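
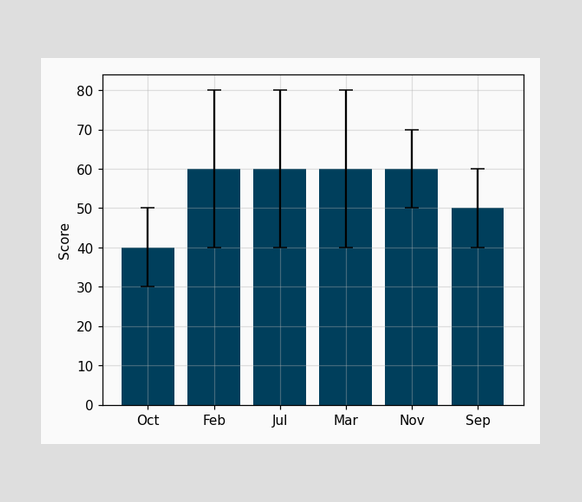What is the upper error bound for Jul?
The Jul bar's upper whisker reaches 80.

80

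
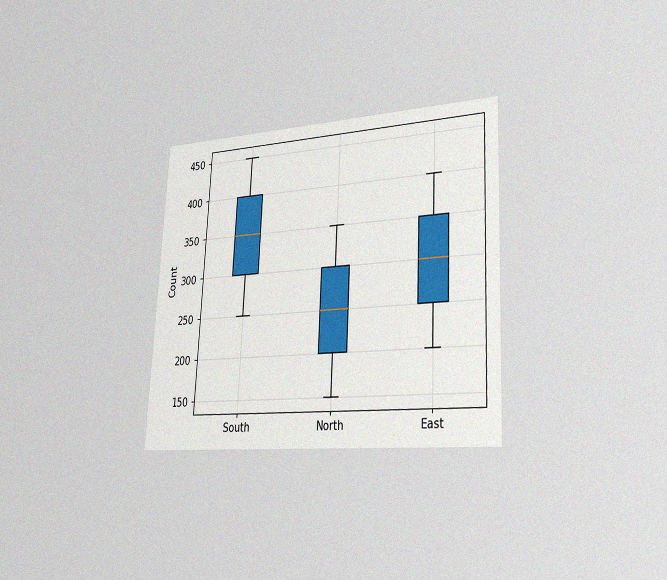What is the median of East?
The chart is tilted about 3° clockwise and viewed slightly from the right, with some photo noise. The median line in the East box sits at 300.

300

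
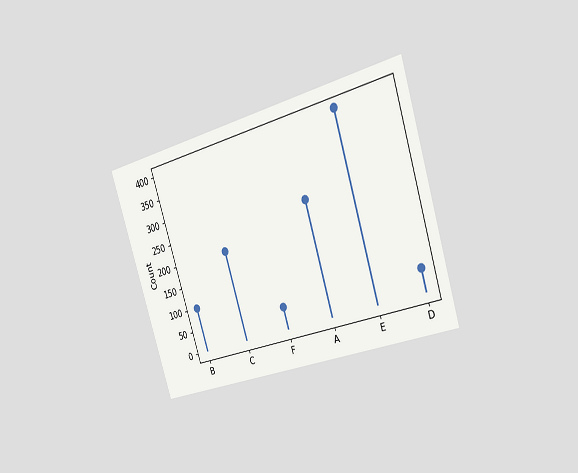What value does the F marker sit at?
50

The chart is tilted about 17° counter-clockwise and viewed slightly from the right. The F marker sits at 50.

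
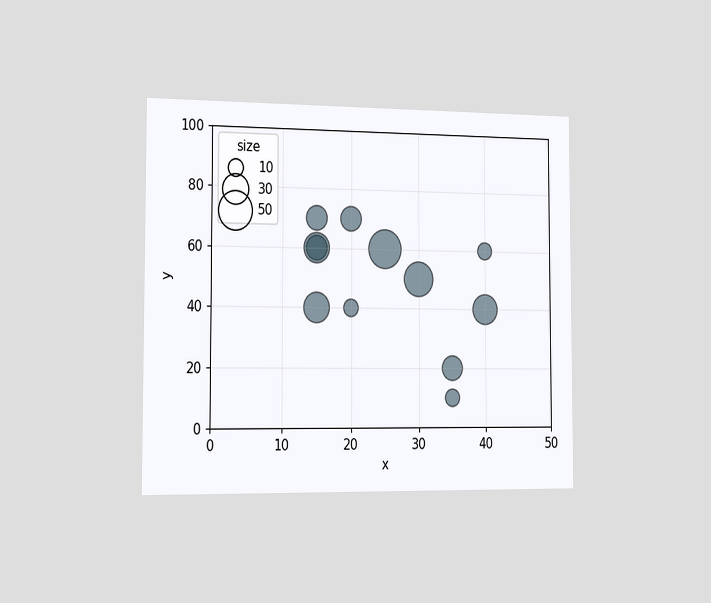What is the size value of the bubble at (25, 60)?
The chart is viewed slightly from the left. Matching the bubble at (25, 60) against the size legend gives 50.

50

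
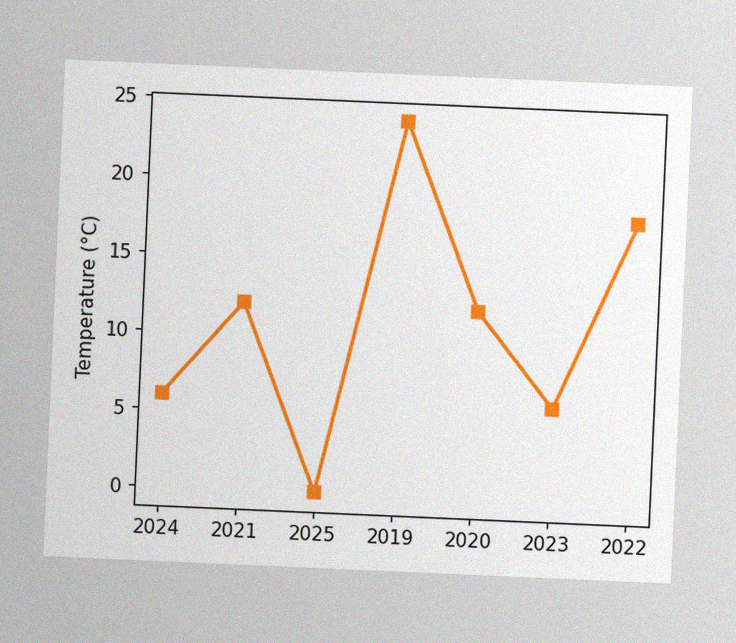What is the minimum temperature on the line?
The chart is tilted about 3° clockwise, with some photo noise. The lowest point is at 2025, and reading across to the y-axis gives 0°C.

0°C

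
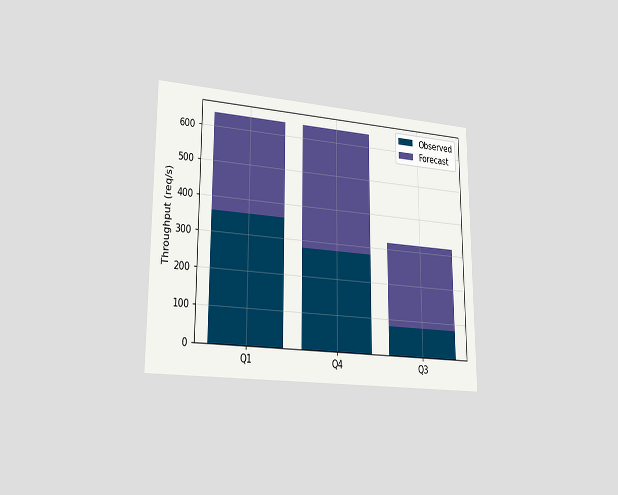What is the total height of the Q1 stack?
The chart is viewed slightly from the left. The Q1 stack's top reaches 640req/s on the y-axis.

640req/s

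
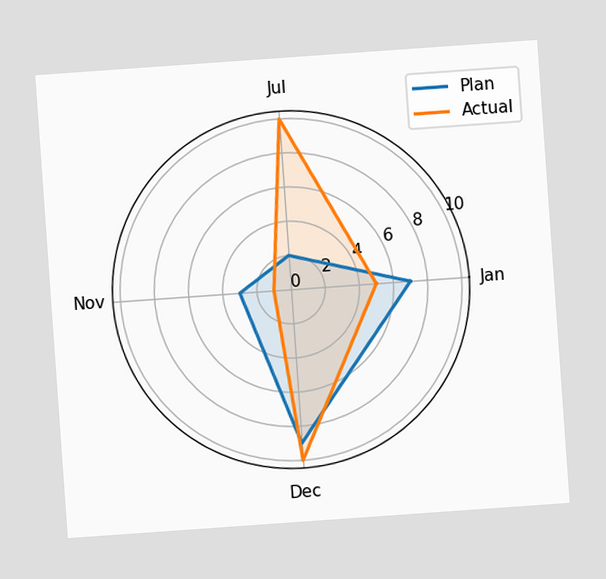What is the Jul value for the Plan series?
2

The chart is tilted about 4° counter-clockwise. On the Jul axis, Plan reaches 2.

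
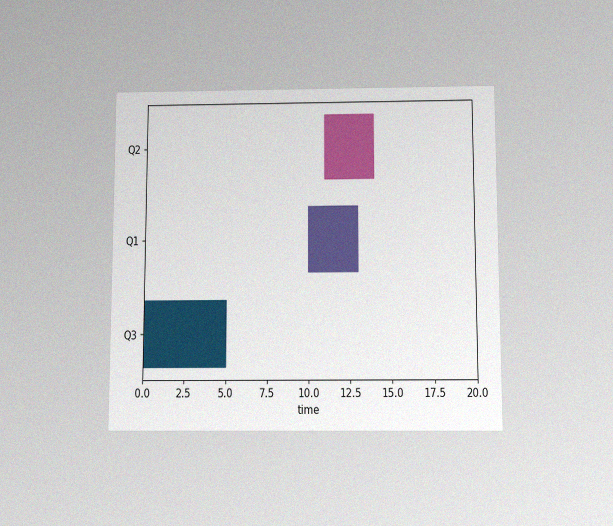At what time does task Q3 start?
0

The chart is viewed slightly from below, with some photo noise. The Q3 bar begins at t=0.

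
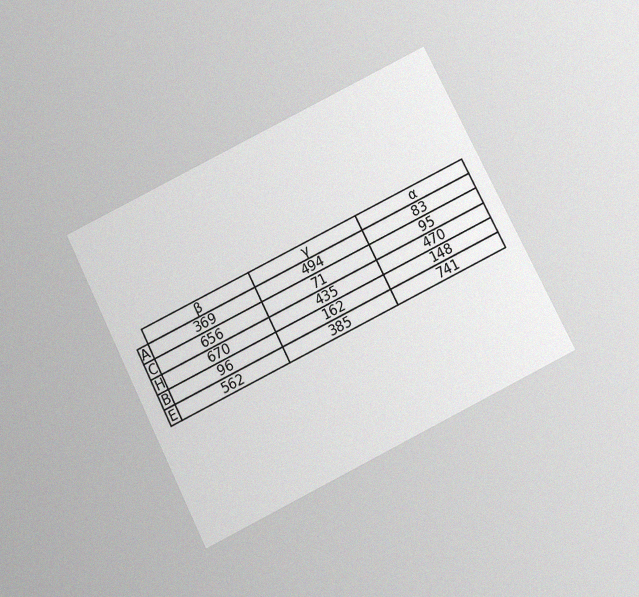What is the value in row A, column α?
The chart is tilted about 26° counter-clockwise and viewed slightly from below, with some photo noise. The (A, α) cell reads 83.

83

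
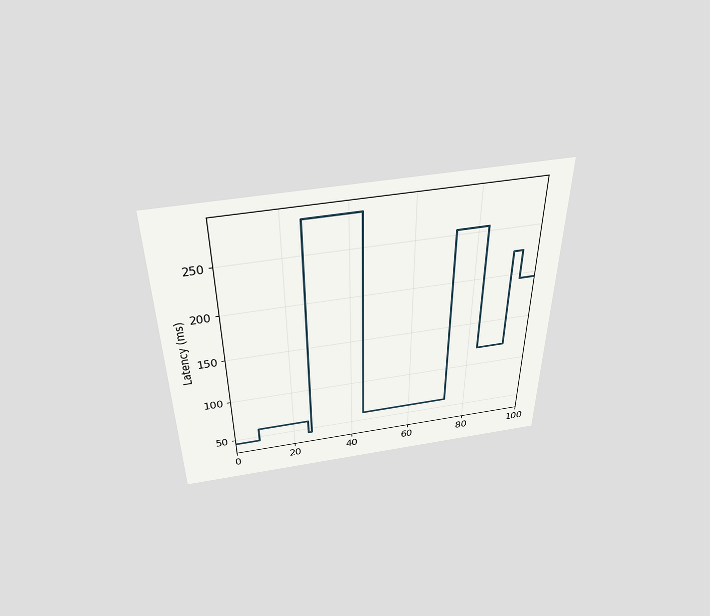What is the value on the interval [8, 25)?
The chart is viewed slightly from above. On [8, 25) the step sits at 60ms.

60ms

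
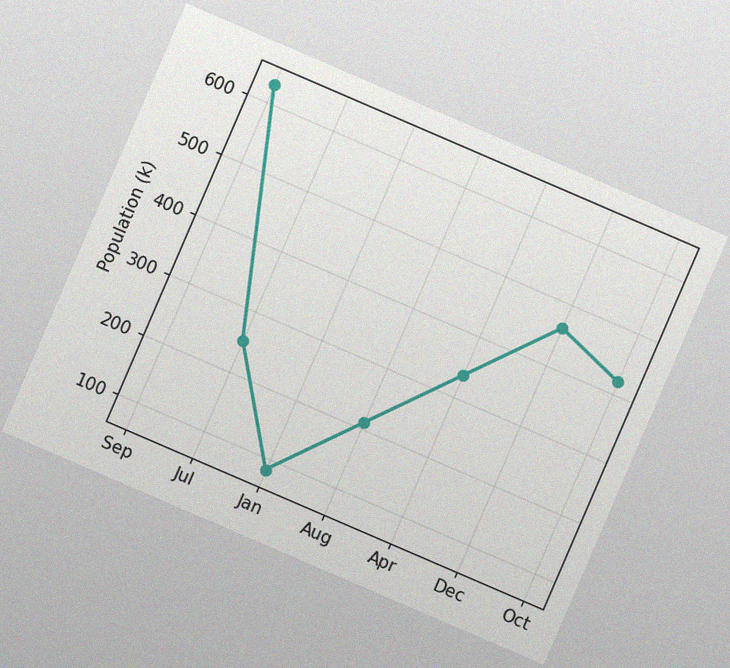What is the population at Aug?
210k

The chart is tilted about 23° clockwise, with some photo noise. At Aug, the line is at 210k.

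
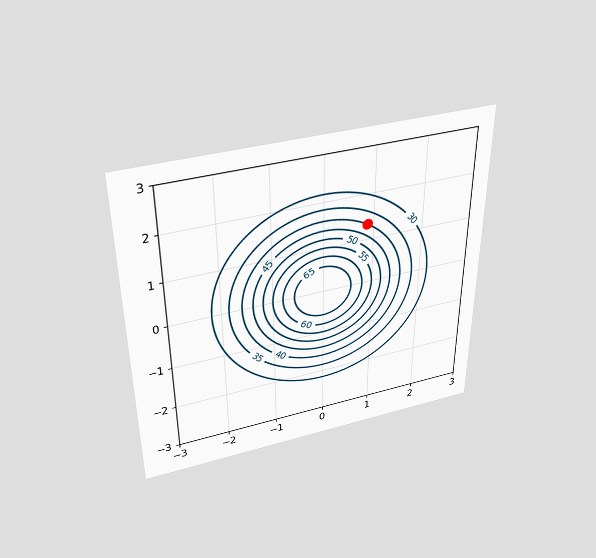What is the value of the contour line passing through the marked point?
The chart is viewed slightly from above. The marked point sits on the contour labelled 40.

40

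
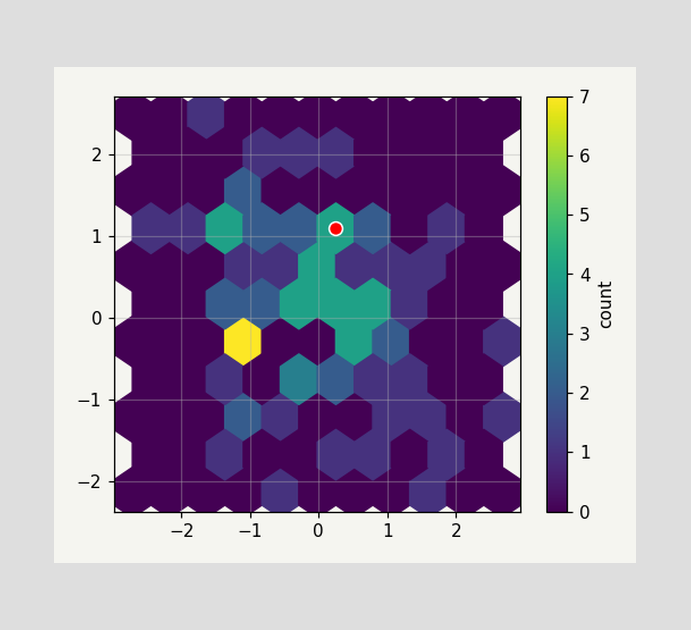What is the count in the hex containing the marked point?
4

The marked hex reads 4 on the colorbar.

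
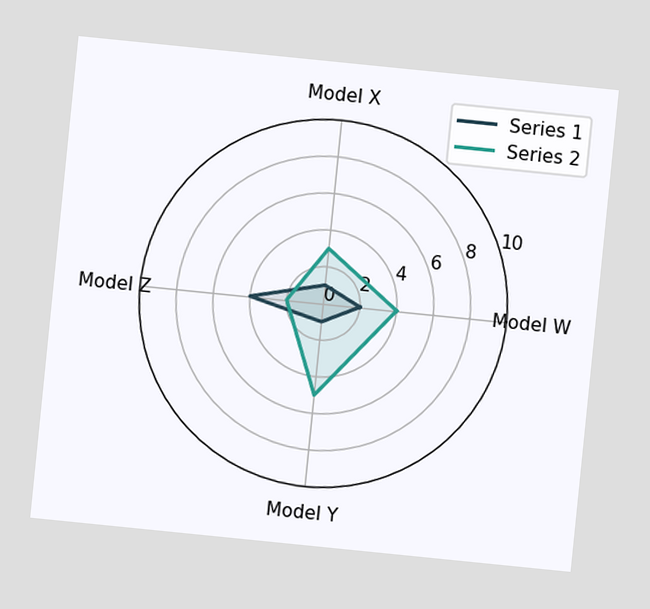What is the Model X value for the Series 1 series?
1

The chart is tilted about 6° clockwise. On the Model X axis, Series 1 reaches 1.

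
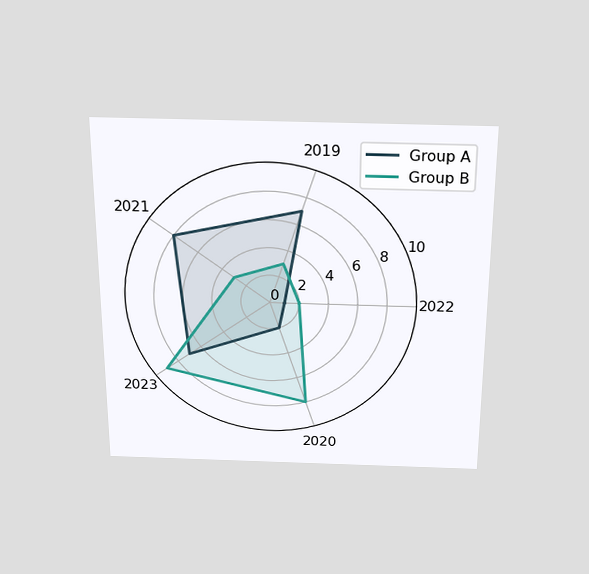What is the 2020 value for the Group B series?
The chart is viewed slightly from above. On the 2020 axis, Group B reaches 8.

8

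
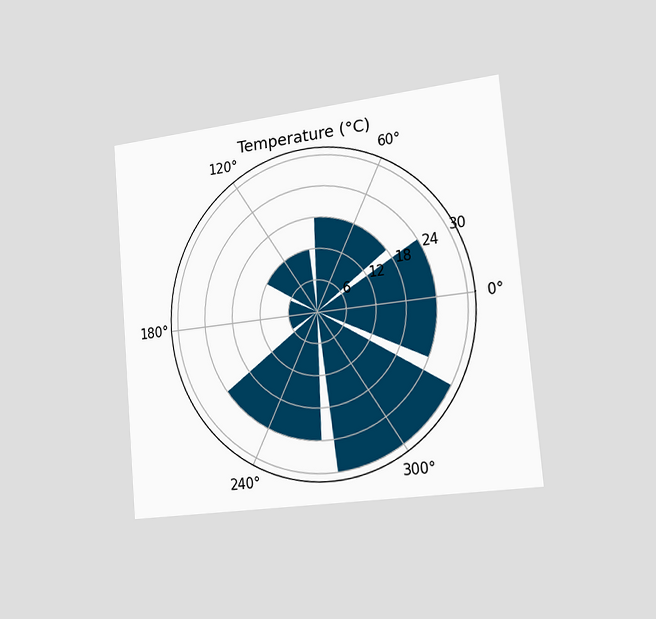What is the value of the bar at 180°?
The chart is tilted about 5° counter-clockwise and viewed slightly from the right. The bar at 180° reaches 6°C on the radial axis.

6°C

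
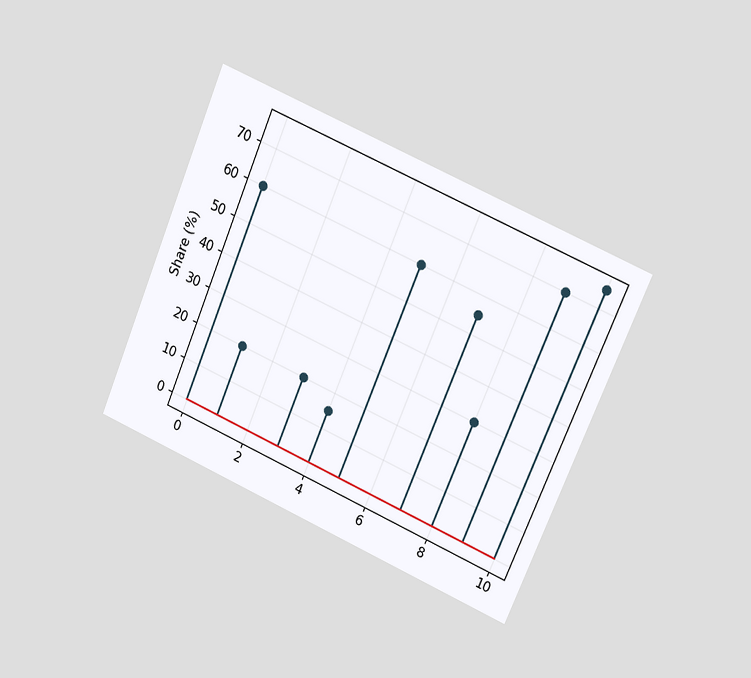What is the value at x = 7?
55%

The chart is tilted about 23° clockwise and viewed at a slight angle. The stem at x=7 reaches 55%.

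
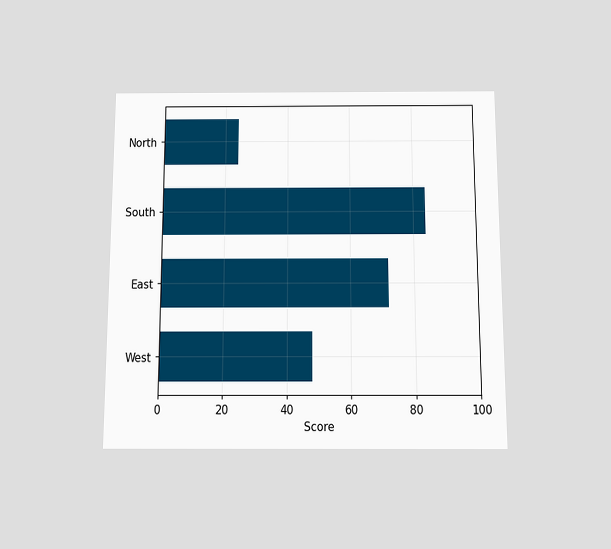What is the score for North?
24

The chart is viewed slightly from below. Reading along the chart's x-axis, the North bar reaches 24.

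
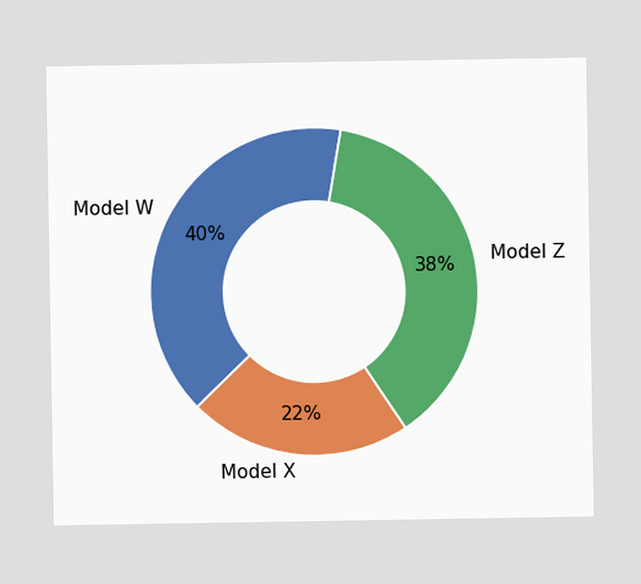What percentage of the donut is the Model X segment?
The Model X segment takes up 22% of the ring.

22%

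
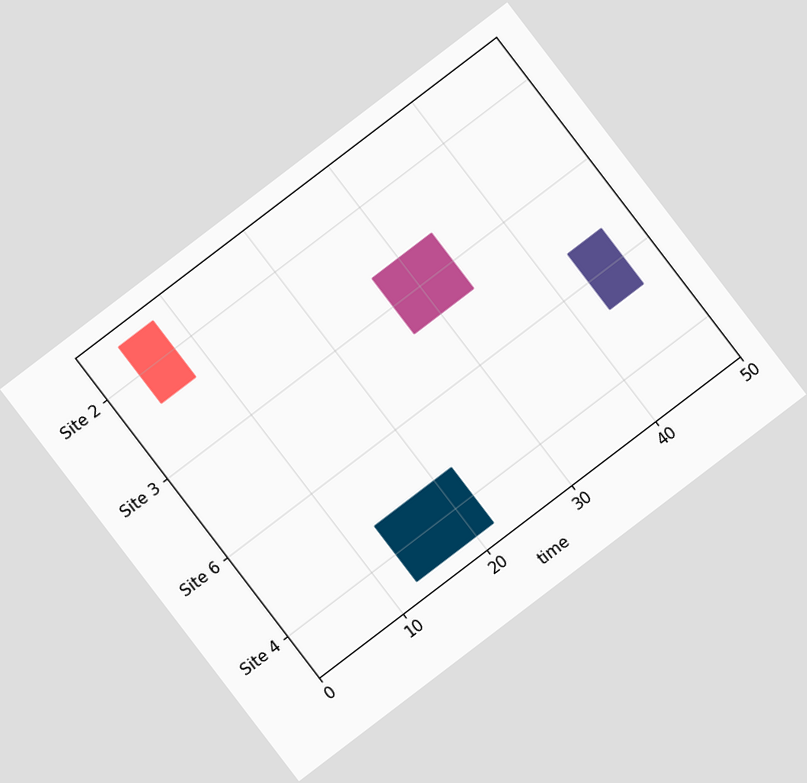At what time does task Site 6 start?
43

The chart is tilted about 37° counter-clockwise. The Site 6 bar begins at t=43.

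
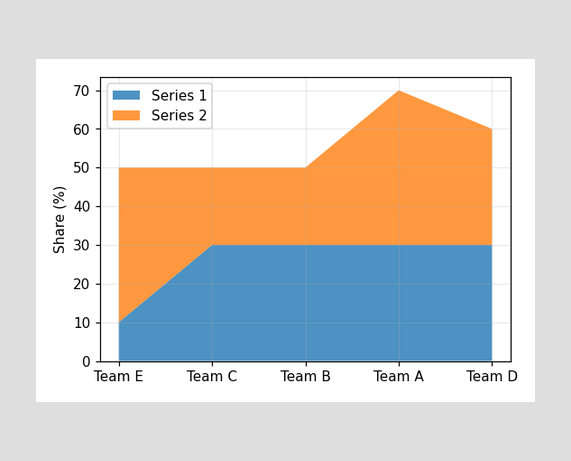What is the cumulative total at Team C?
50%

The stacked total at Team C reaches 50%.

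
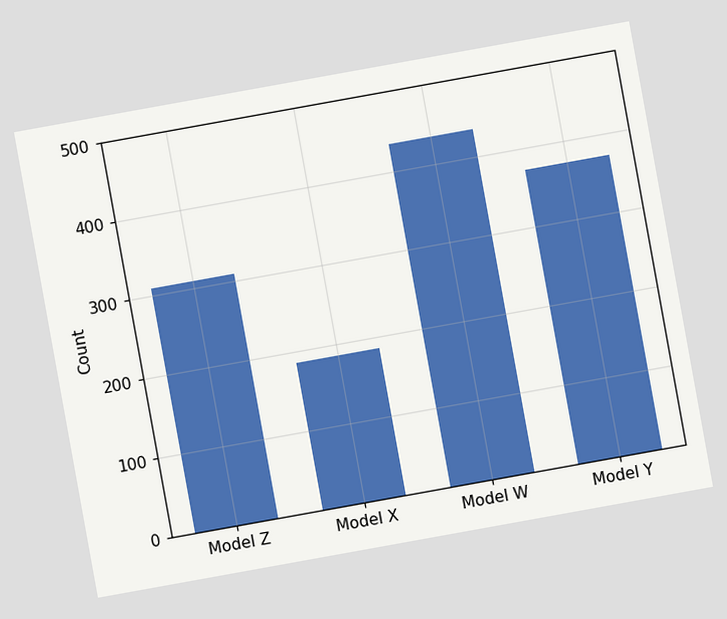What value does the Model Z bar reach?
The chart is tilted about 10° counter-clockwise. Reading along the chart's y-axis, the Model Z bar reaches 310.

310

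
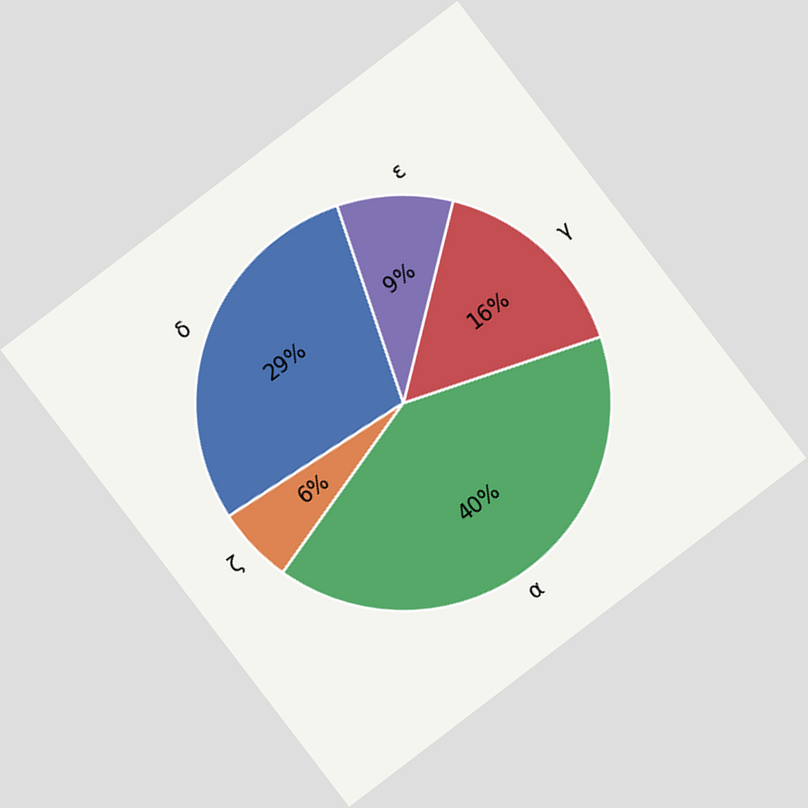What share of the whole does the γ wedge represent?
The chart is tilted about 37° counter-clockwise. The γ slice takes up 16% of the pie.

16%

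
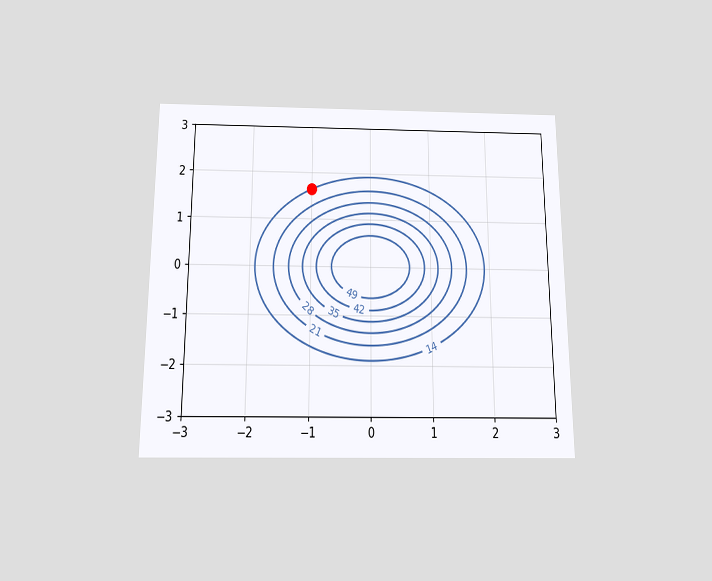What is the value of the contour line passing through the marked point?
The chart is viewed slightly from below. The marked point sits on the contour labelled 14.

14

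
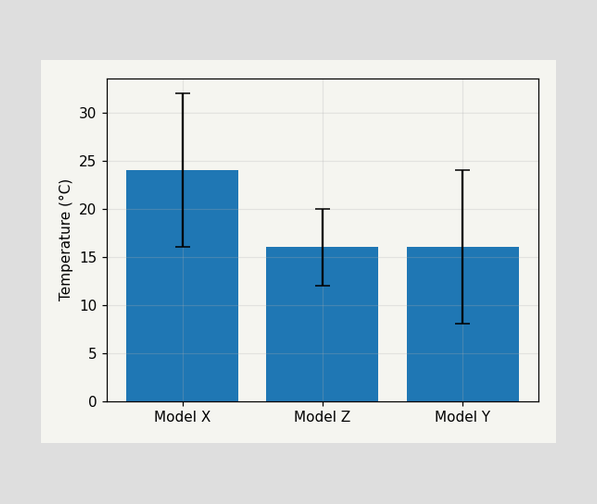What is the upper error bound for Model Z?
The Model Z bar's upper whisker reaches 20°C.

20°C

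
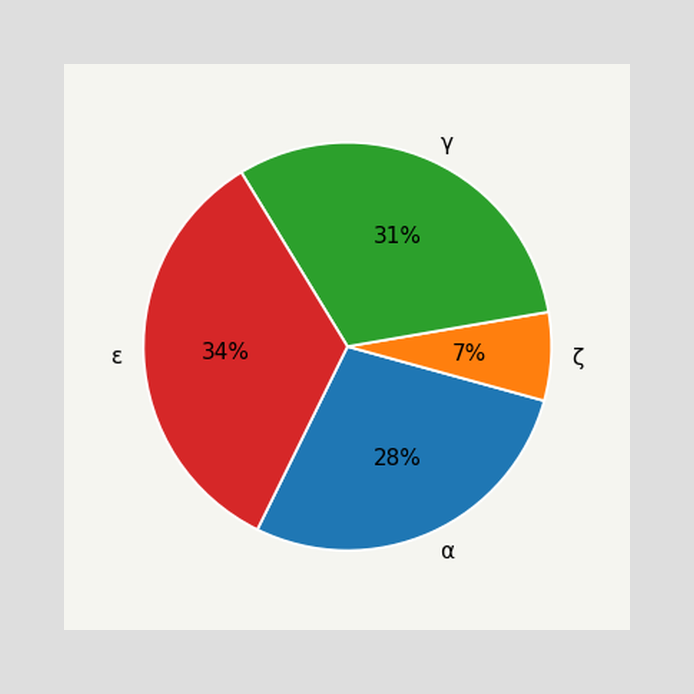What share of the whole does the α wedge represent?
28%

The α slice takes up 28% of the pie.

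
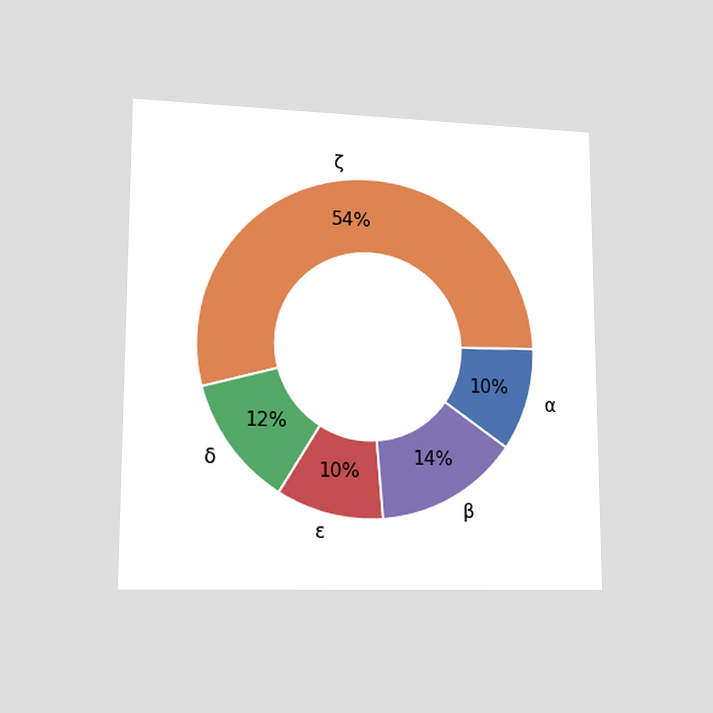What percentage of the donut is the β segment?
14%

The chart is viewed at a slight angle. The β segment takes up 14% of the ring.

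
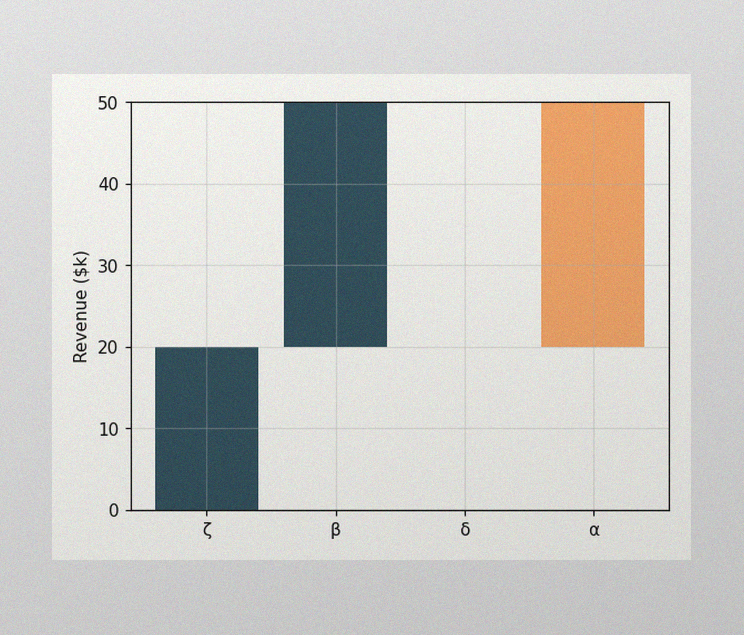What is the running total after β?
$50k

The image has some photo noise and uneven lighting. After β the running total reaches $50k.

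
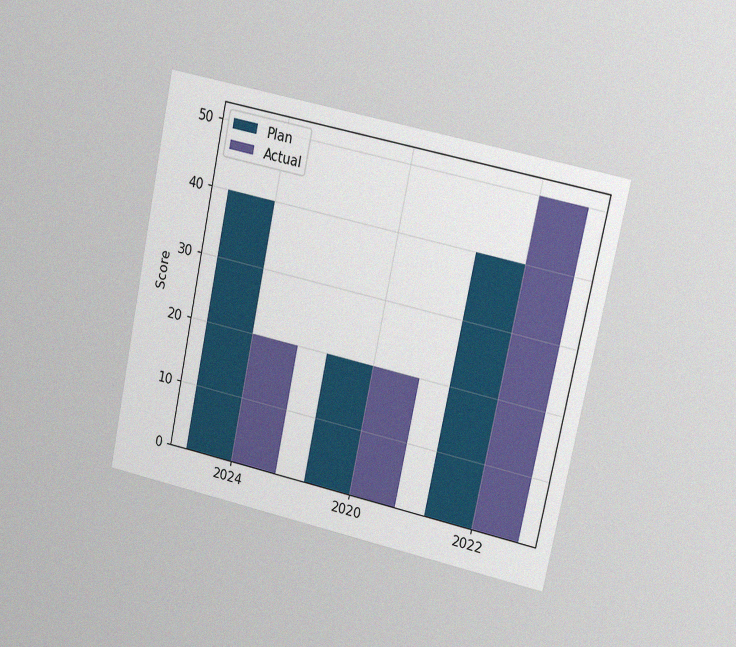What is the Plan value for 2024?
40

The chart is tilted about 12° clockwise and viewed at a slight angle, with some photo noise. The Plan bar at 2024 reaches 40 on the y-axis.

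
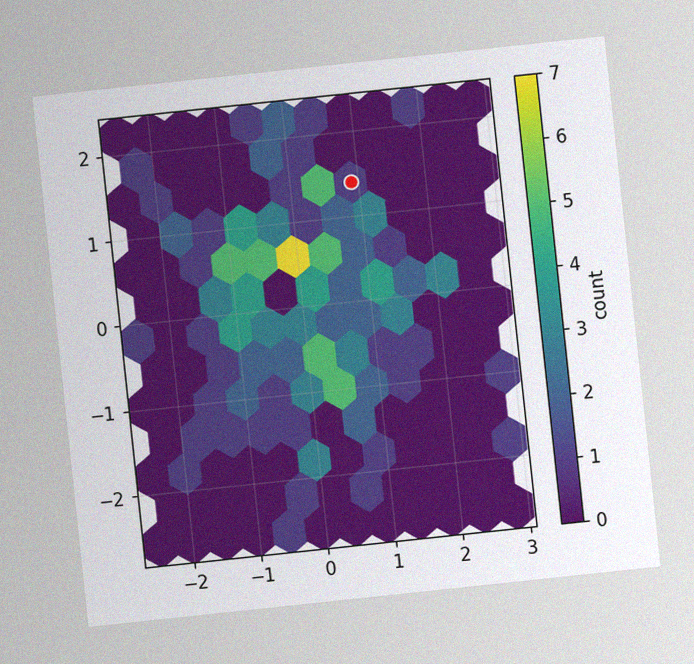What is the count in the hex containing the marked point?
The chart is tilted about 6° counter-clockwise, with some photo noise. The marked hex reads 1 on the colorbar.

1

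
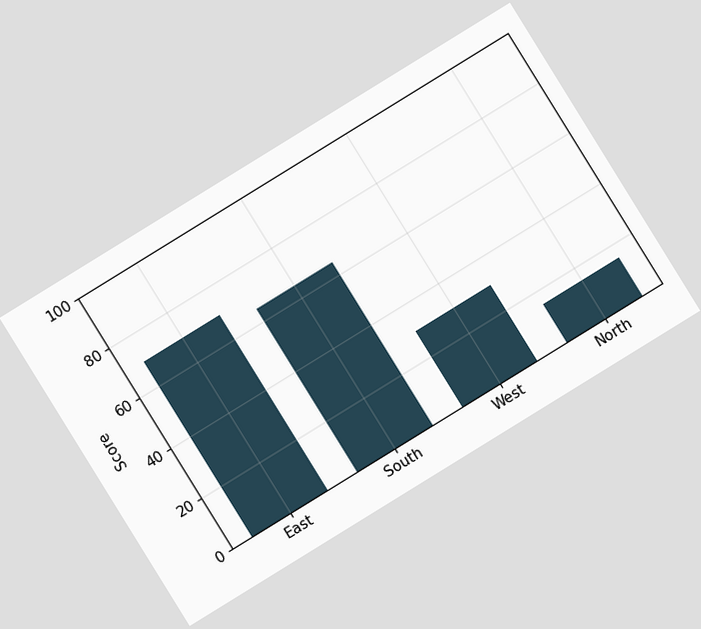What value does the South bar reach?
The chart is tilted about 32° counter-clockwise. Reading along the chart's y-axis, the South bar reaches 65.

65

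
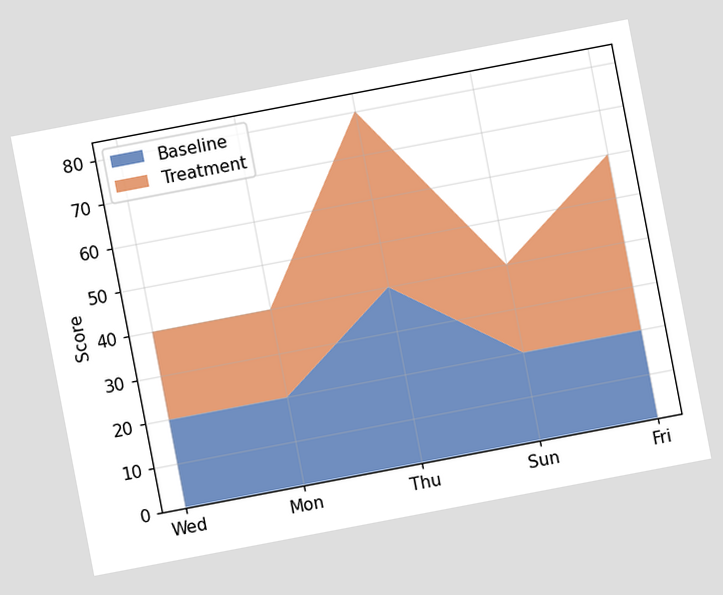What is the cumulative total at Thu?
The chart is tilted about 11° counter-clockwise. The stacked total at Thu reaches 80.

80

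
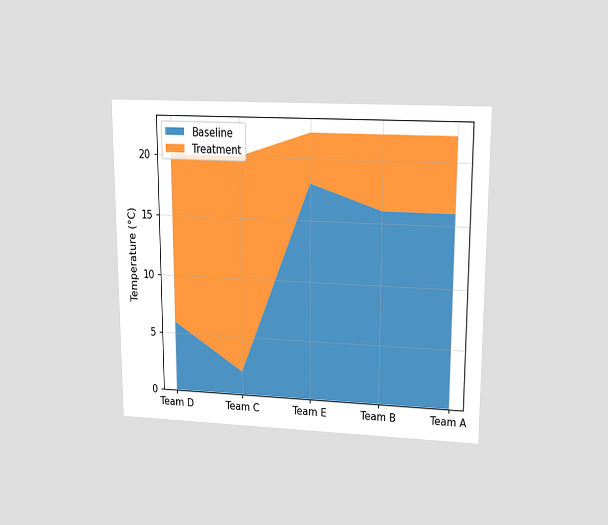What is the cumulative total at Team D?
The chart is viewed at a slight angle. The stacked total at Team D reaches 20°C.

20°C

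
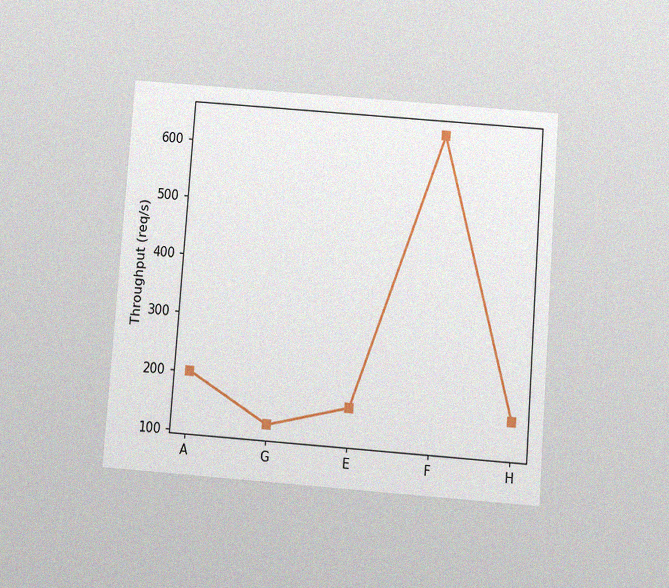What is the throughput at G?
The chart is tilted about 4° clockwise and viewed slightly from below, with some photo noise. At G, the line is at 120req/s.

120req/s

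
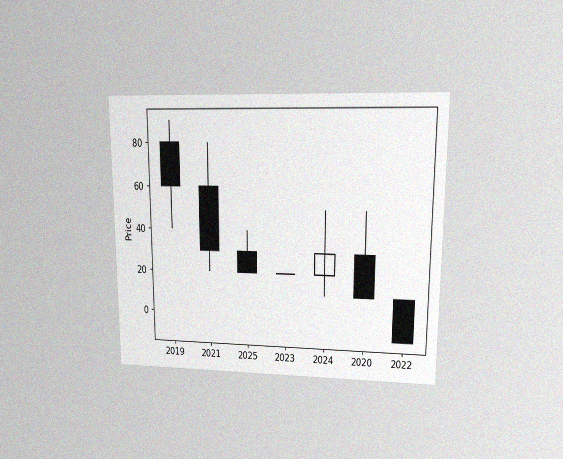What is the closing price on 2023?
20

The chart is viewed at a slight angle, with some photo noise. The 2023 candle closes at 20.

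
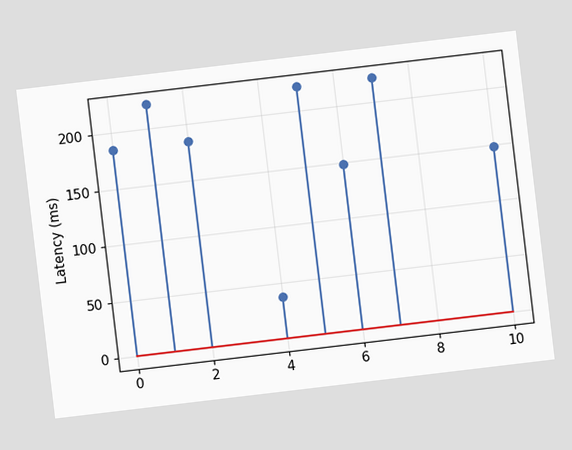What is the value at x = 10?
The chart is tilted about 7° counter-clockwise. The stem at x=10 reaches 148ms.

148ms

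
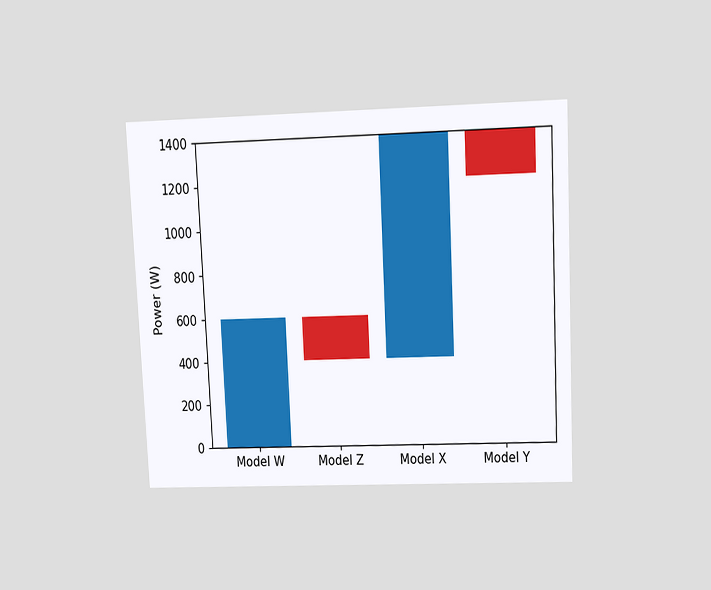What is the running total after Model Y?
The chart is tilted about 3° counter-clockwise and viewed slightly from above. After Model Y the running total reaches 1200W.

1200W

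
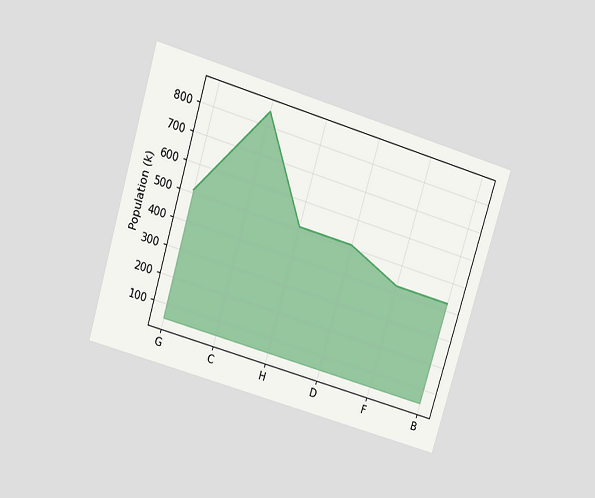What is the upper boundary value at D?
The chart is tilted about 17° clockwise and viewed slightly from above. At D the upper boundary is at 510k.

510k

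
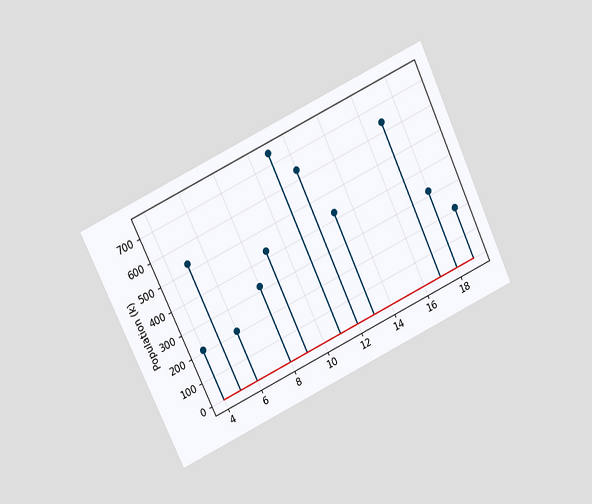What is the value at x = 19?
The chart is tilted about 25° counter-clockwise and viewed slightly from above. The stem at x=19 reaches 212k.

212k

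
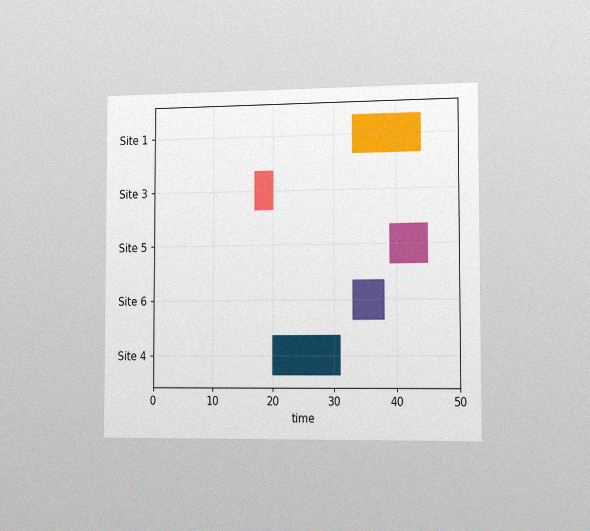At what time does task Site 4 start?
The chart is viewed slightly from the right, with some photo noise. The Site 4 bar begins at t=20.

20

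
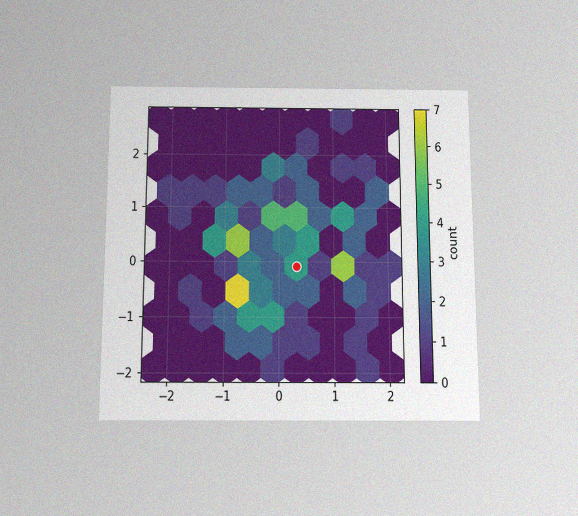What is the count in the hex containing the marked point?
The chart is viewed slightly from below, with some photo noise. The marked hex reads 4 on the colorbar.

4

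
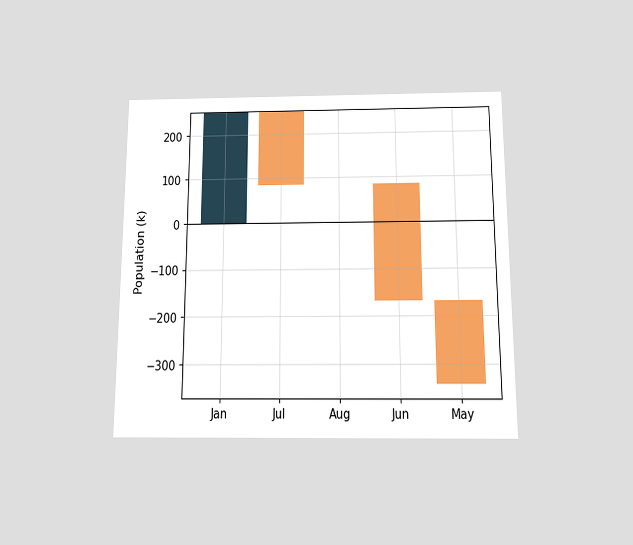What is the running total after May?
-340k

The chart is viewed slightly from below. After May the running total reaches -340k.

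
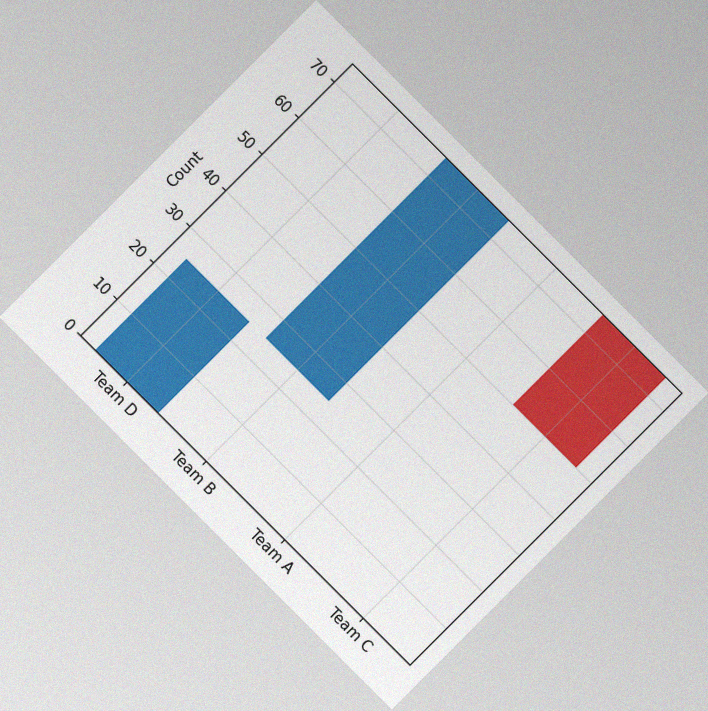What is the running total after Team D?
25

The chart is tilted about 45° clockwise, with some photo noise. After Team D the running total reaches 25.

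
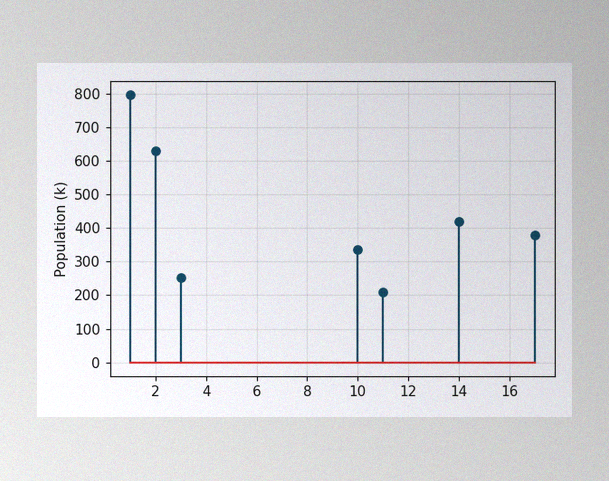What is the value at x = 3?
The image has some photo noise and uneven lighting. The stem at x=3 reaches 252k.

252k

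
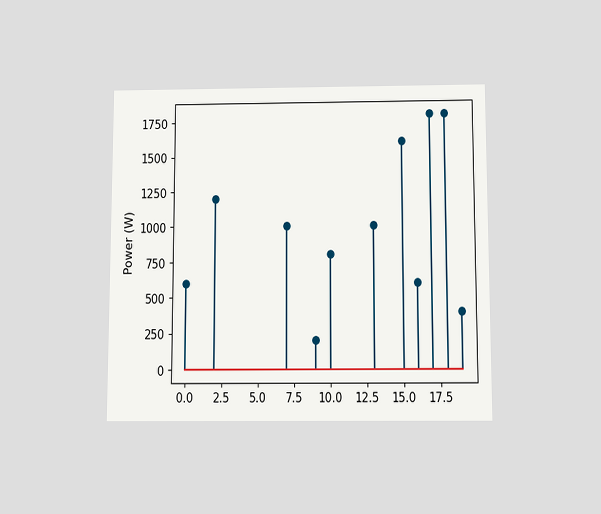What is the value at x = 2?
1200W

The chart is viewed slightly from below. The stem at x=2 reaches 1200W.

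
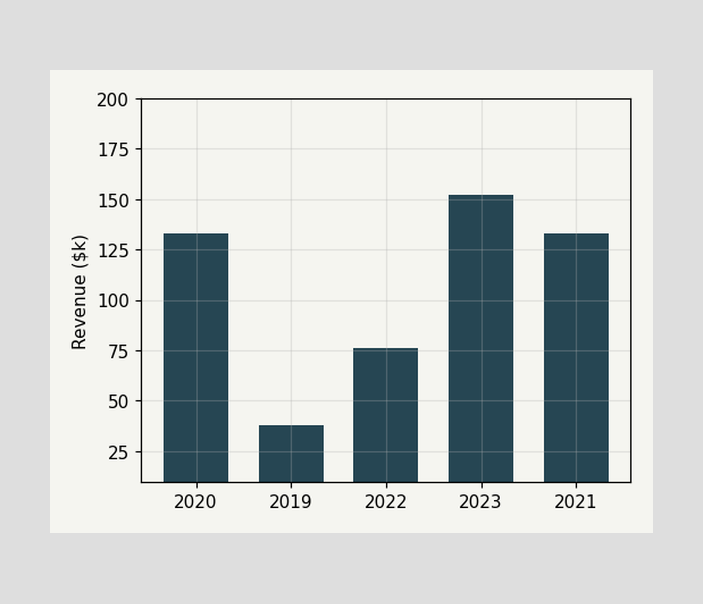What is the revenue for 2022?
Reading along the chart's y-axis, the 2022 bar reaches $76k.

$76k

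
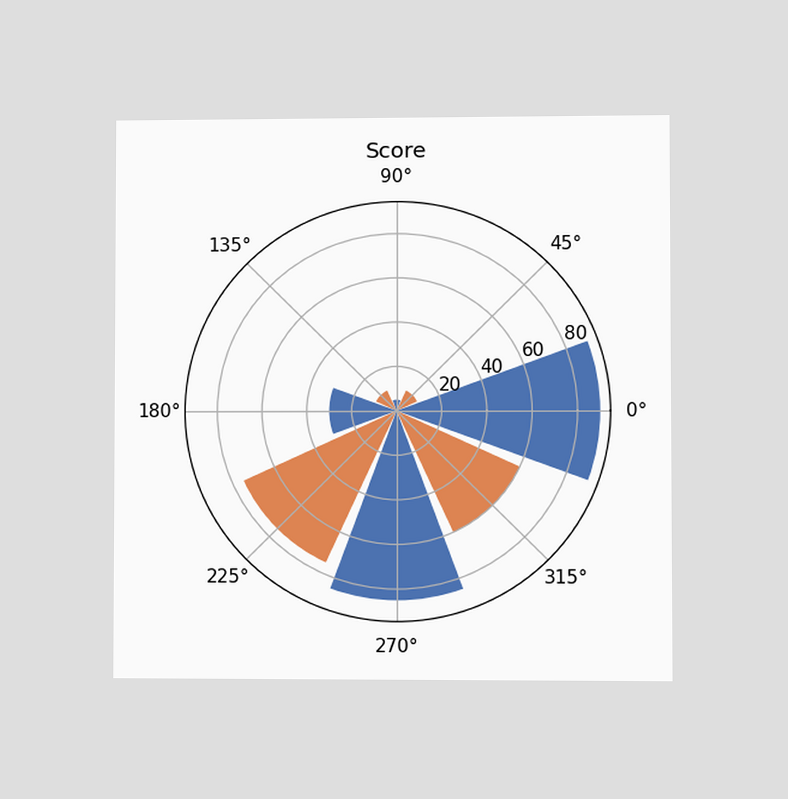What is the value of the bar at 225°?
The chart is viewed at a slight angle. The bar at 225° reaches 75 on the radial axis.

75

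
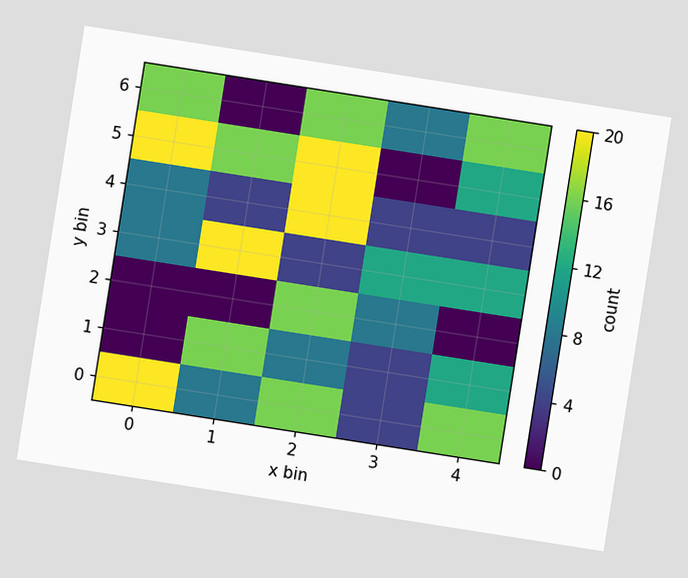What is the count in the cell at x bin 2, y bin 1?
The chart is tilted about 9° clockwise. Matching the cell (2, 1) against the colorbar gives 8.

8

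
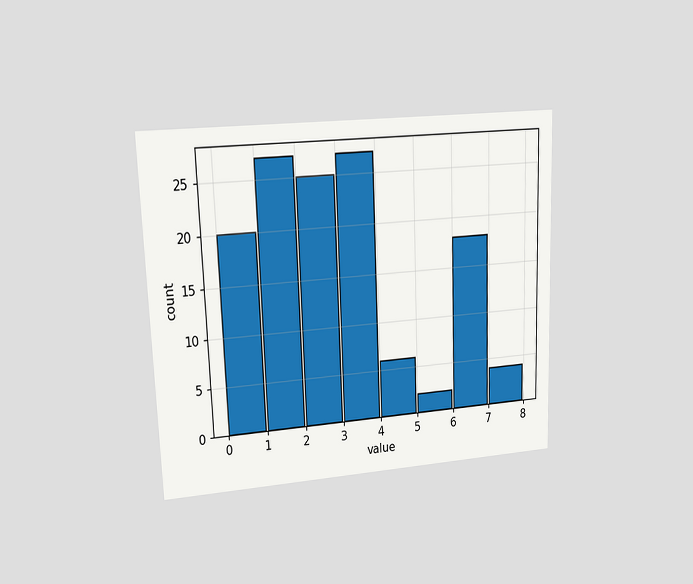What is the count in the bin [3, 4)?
27

The chart is tilted about 2° counter-clockwise and viewed at a slight angle. The [3, 4) bin has height 27.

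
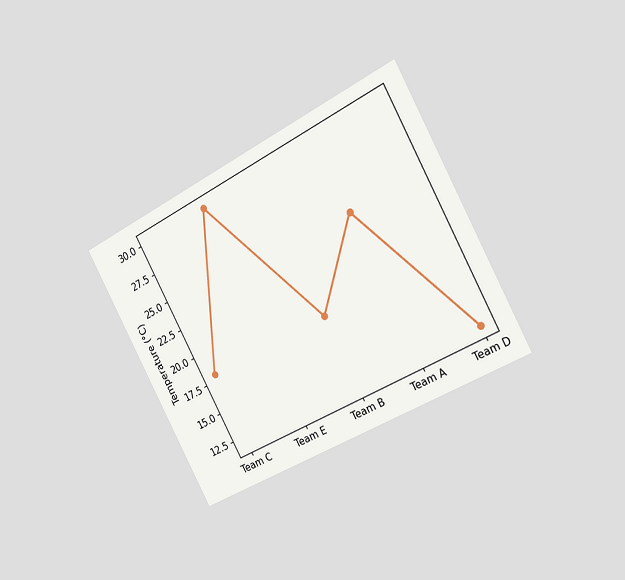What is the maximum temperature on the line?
The chart is tilted about 28° counter-clockwise and viewed slightly from the right. The highest point is at Team E, and reading across to the y-axis gives 30°C.

30°C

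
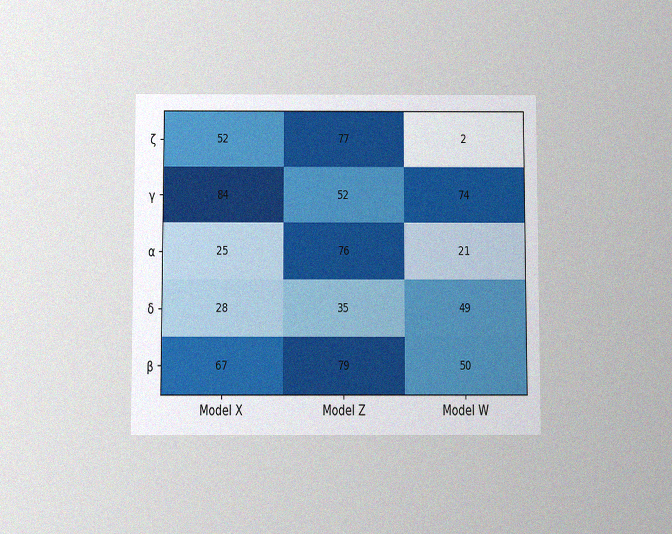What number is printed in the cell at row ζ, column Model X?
The chart is viewed slightly from below, with some photo noise. The (ζ, Model X) cell reads 52.

52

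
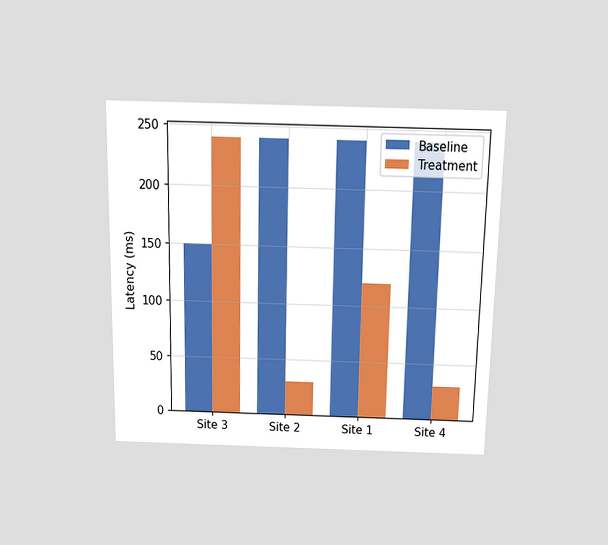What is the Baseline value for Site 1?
240ms

The chart is viewed slightly from above. The Baseline bar at Site 1 reaches 240ms on the y-axis.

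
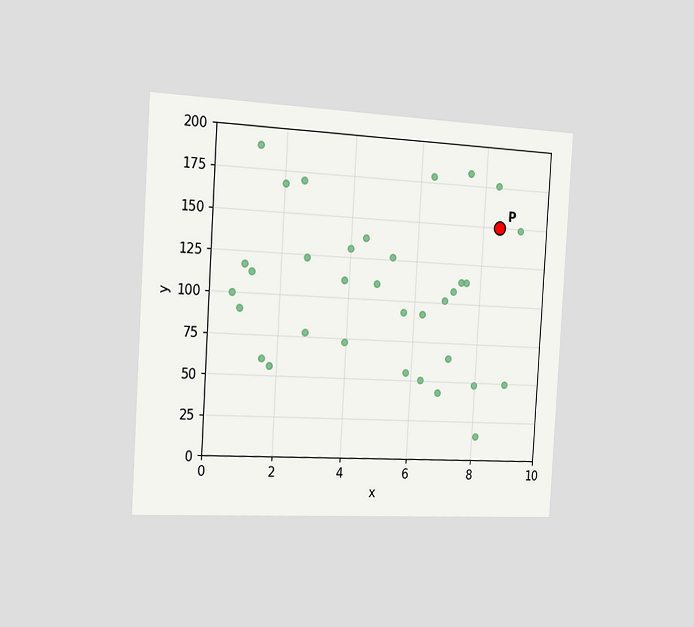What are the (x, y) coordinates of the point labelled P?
The chart is tilted about 3° clockwise and viewed slightly from the left. Following the gridlines from P to each axis, P sits at (8.5, 150).

(8.5, 150)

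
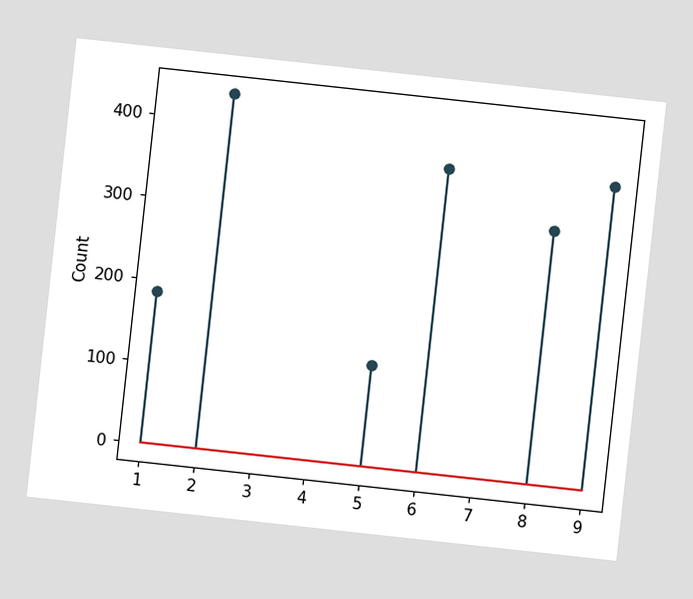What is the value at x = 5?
124

The chart is tilted about 6° clockwise. The stem at x=5 reaches 124.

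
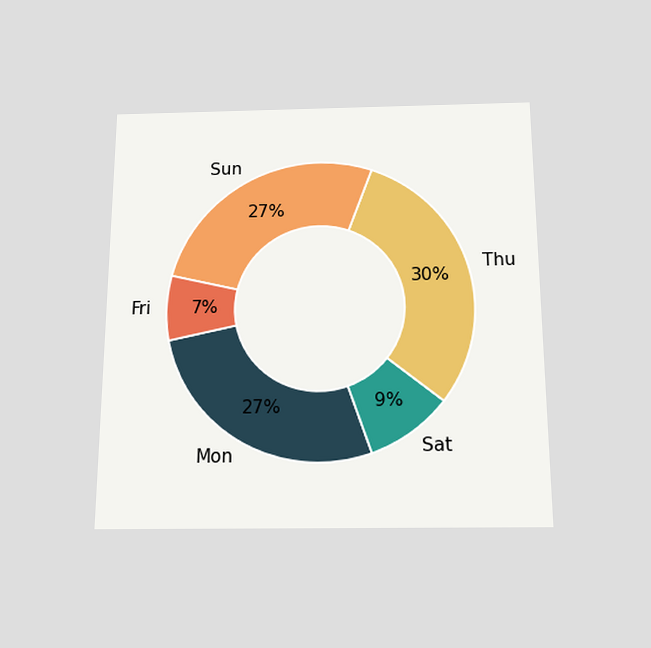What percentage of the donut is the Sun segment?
The chart is viewed slightly from below. The Sun segment takes up 27% of the ring.

27%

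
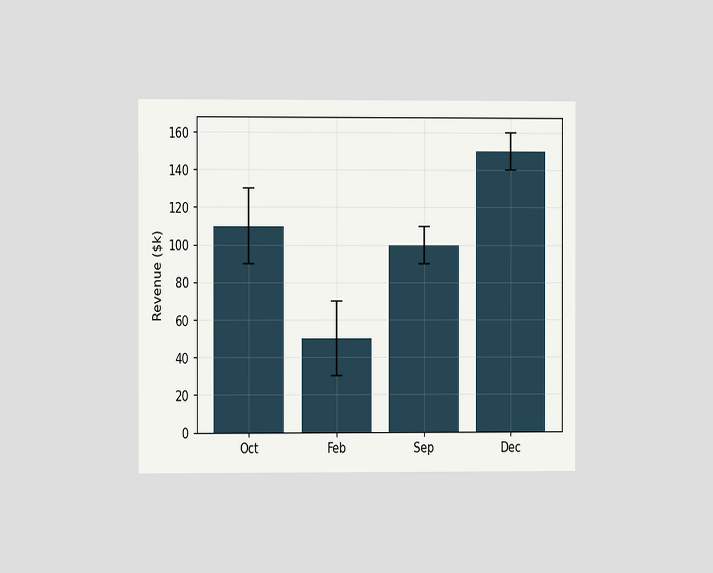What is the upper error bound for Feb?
The chart is viewed at a slight angle. The Feb bar's upper whisker reaches $70k.

$70k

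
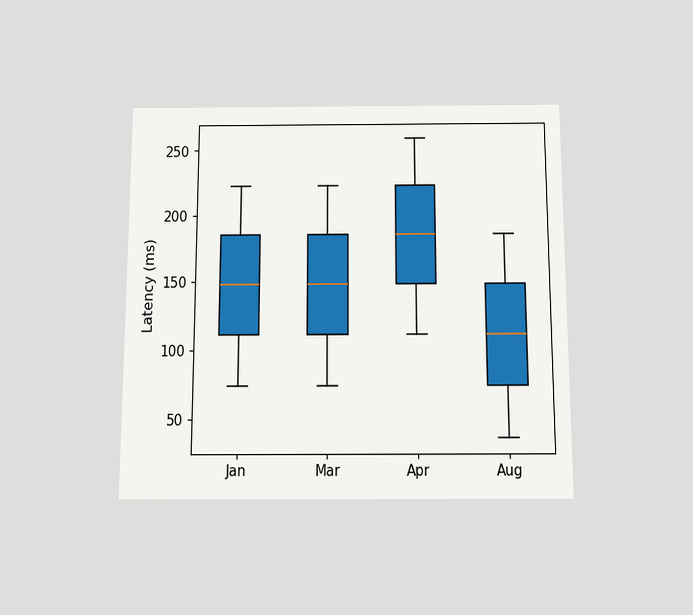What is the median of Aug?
The chart is viewed slightly from below. The median line in the Aug box sits at 111ms.

111ms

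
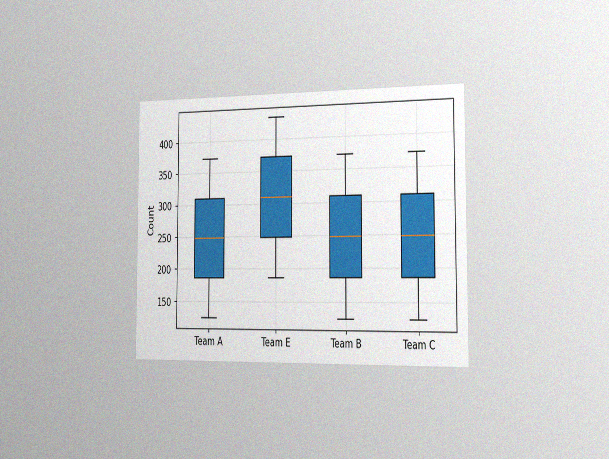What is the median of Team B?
248

The chart is viewed slightly from the right, with some photo noise. The median line in the Team B box sits at 248.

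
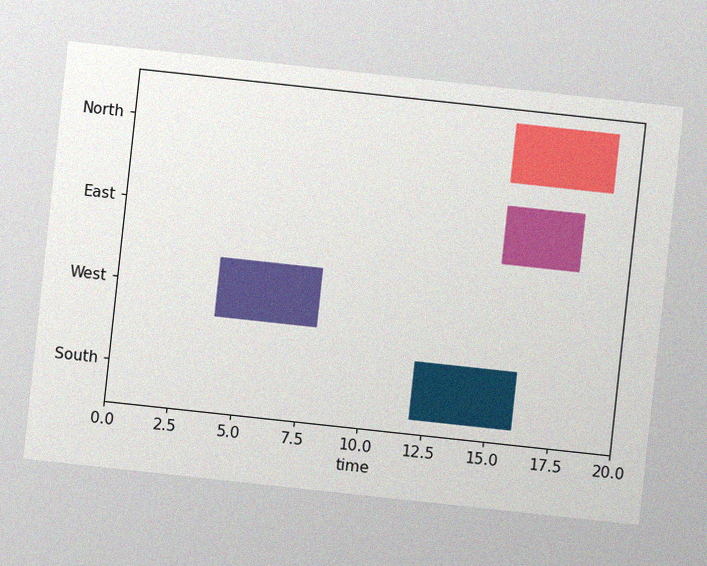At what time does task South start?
12

The chart is tilted about 6° clockwise, with some photo noise. The South bar begins at t=12.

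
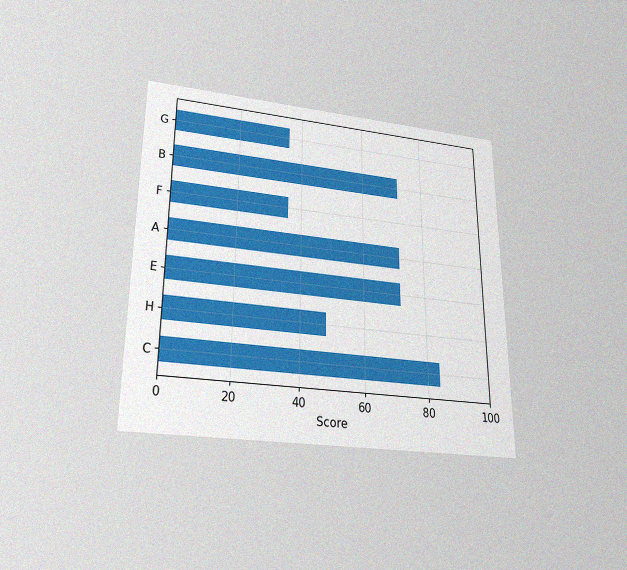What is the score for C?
84

The chart is viewed slightly from below, with some photo noise. Reading along the chart's x-axis, the C bar reaches 84.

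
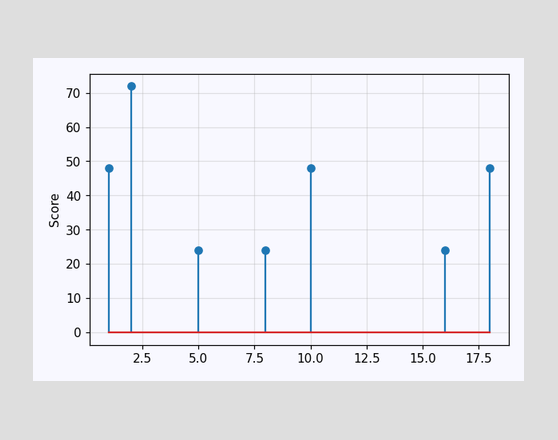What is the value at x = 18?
The stem at x=18 reaches 48.

48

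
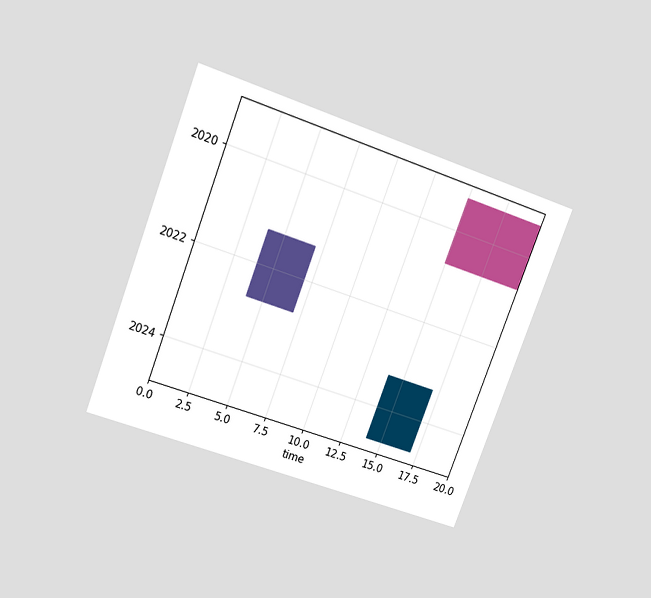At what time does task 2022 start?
4

The chart is tilted about 21° clockwise and viewed slightly from above. The 2022 bar begins at t=4.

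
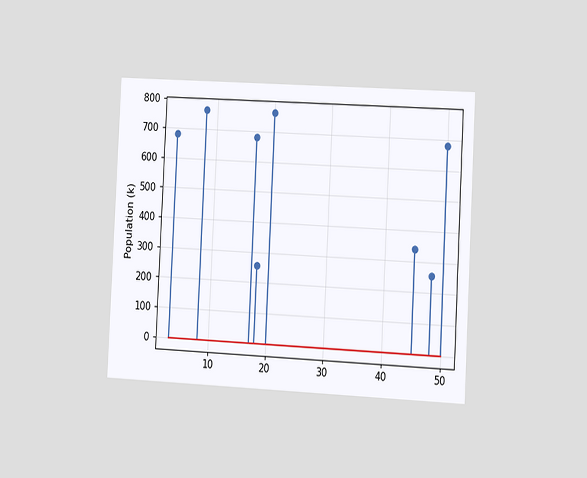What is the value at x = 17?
The chart is tilted about 3° clockwise and viewed slightly from the right. The stem at x=17 reaches 680k.

680k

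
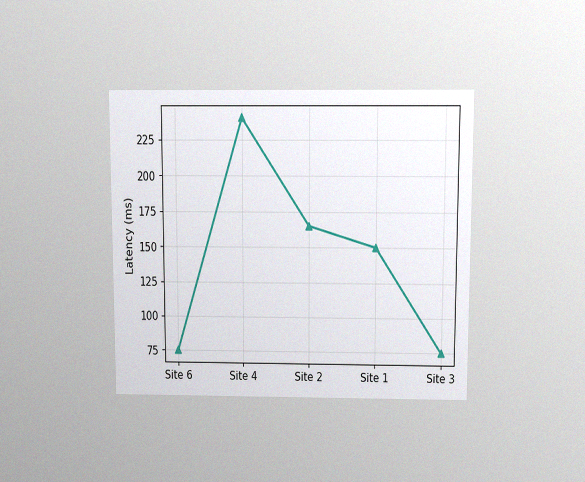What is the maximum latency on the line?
240ms

The chart is viewed slightly from above, with some photo noise. The highest point is at Site 4, and reading across to the y-axis gives 240ms.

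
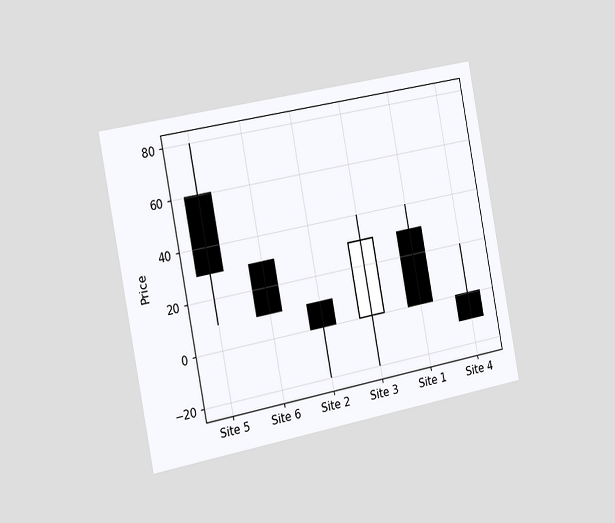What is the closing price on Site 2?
The chart is tilted about 11° counter-clockwise and viewed slightly from the left. The Site 2 candle closes at 0.

0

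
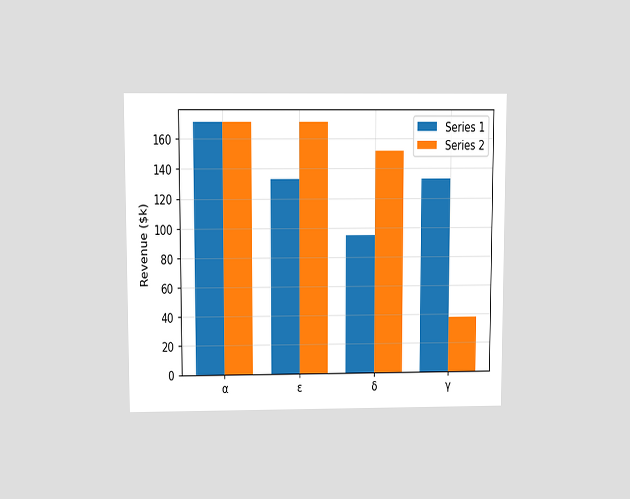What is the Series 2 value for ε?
$171k

The chart is viewed slightly from above. The Series 2 bar at ε reaches $171k on the y-axis.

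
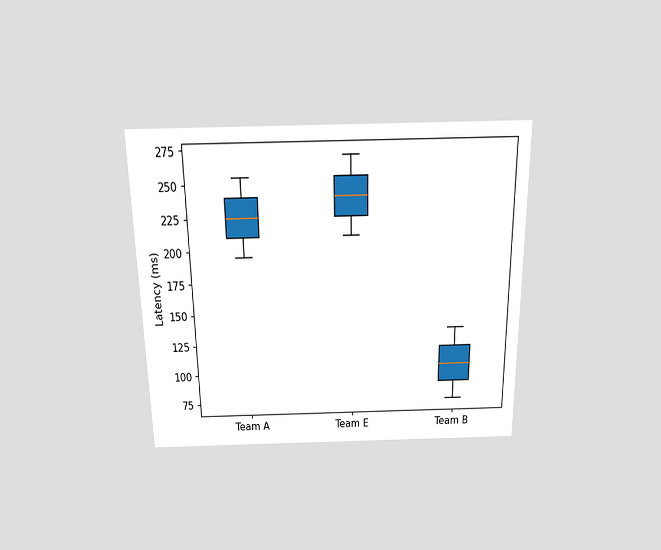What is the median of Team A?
225ms

The chart is viewed slightly from above. The median line in the Team A box sits at 225ms.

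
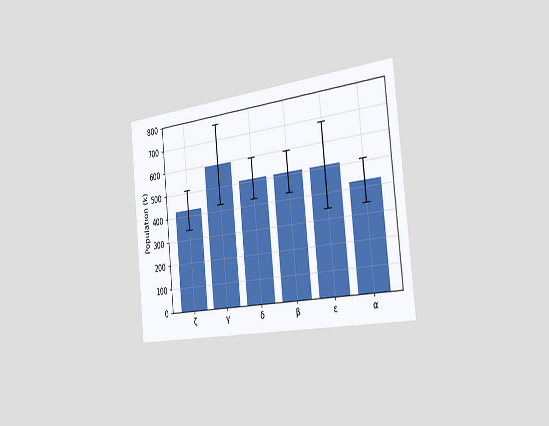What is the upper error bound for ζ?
The chart is tilted about 6° counter-clockwise and viewed slightly from the right. The ζ bar's upper whisker reaches 510k.

510k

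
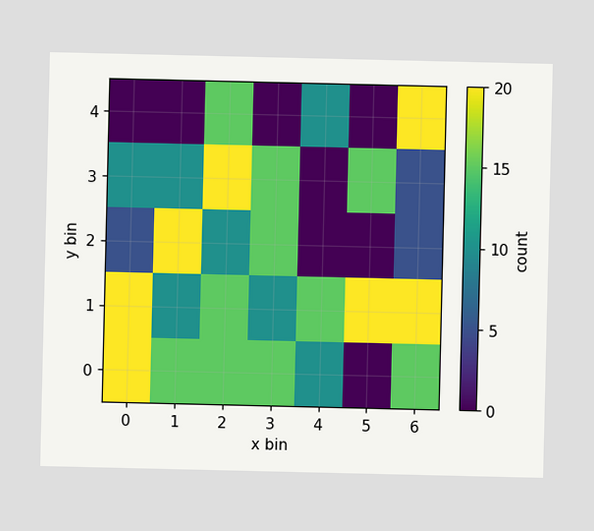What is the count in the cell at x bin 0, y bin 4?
0

Matching the cell (0, 4) against the colorbar gives 0.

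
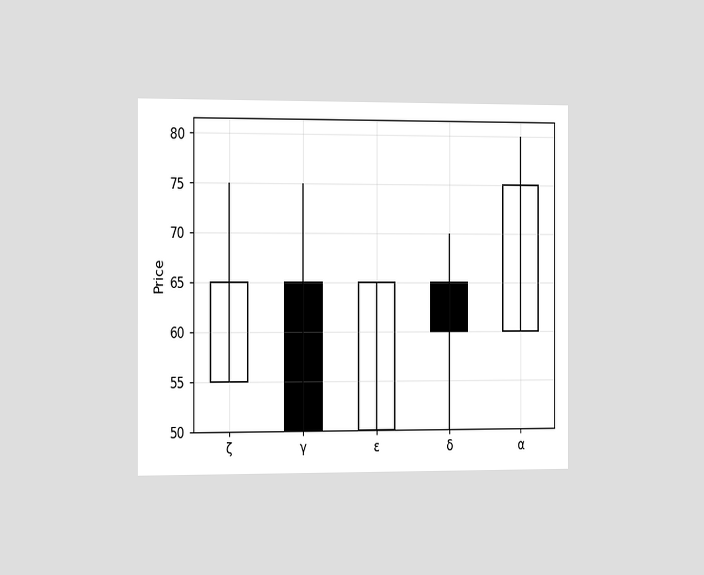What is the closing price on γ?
50

The chart is viewed slightly from the left. The γ candle closes at 50.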